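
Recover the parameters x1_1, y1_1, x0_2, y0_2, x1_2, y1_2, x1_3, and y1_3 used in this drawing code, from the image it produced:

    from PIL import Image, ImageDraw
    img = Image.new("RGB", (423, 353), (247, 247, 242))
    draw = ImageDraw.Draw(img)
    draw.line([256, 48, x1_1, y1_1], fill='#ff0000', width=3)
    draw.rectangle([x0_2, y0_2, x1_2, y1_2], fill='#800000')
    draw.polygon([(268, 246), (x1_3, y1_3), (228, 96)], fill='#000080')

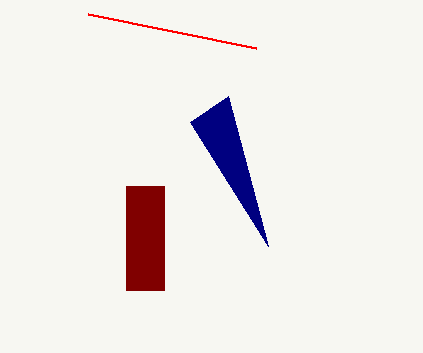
x1_1 = 88; y1_1 = 14; x0_2 = 126; y0_2 = 186; x1_2 = 164; y1_2 = 290; x1_3 = 190; y1_3 = 122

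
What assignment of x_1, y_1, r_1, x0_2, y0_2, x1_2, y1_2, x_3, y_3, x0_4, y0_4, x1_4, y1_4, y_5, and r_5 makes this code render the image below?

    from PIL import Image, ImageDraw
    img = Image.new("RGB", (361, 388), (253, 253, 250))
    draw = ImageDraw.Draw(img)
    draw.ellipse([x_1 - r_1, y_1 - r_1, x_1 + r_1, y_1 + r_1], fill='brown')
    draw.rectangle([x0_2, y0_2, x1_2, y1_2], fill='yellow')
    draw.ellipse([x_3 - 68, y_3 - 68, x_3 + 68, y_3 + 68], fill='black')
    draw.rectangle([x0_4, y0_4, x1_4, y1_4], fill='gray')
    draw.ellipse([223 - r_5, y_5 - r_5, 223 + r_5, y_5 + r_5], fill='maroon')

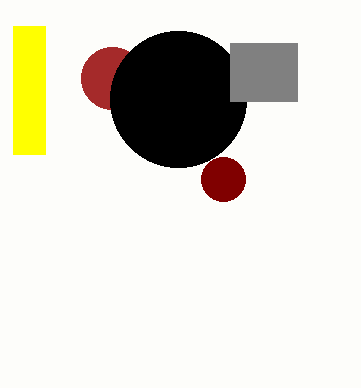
x_1 = 112
y_1 = 78
r_1 = 31
x0_2 = 13
y0_2 = 26
x1_2 = 45
y1_2 = 154
x_3 = 178
y_3 = 99
x0_4 = 230
y0_4 = 43
x1_4 = 297
y1_4 = 101
y_5 = 179
r_5 = 22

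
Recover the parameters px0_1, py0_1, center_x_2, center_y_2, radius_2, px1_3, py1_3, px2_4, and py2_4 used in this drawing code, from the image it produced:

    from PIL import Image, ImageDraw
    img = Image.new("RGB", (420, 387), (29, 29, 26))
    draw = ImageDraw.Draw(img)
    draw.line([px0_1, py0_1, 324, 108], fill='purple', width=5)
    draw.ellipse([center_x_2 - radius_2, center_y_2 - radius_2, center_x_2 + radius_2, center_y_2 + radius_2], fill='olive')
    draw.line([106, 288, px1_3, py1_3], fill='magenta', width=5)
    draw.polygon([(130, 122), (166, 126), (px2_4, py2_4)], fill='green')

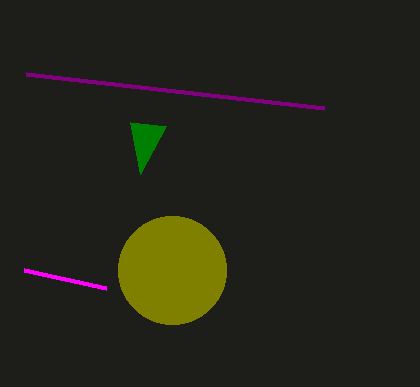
px0_1 = 26; py0_1 = 74; center_x_2 = 172; center_y_2 = 270; radius_2 = 54; px1_3 = 24; py1_3 = 270; px2_4 = 140; py2_4 = 174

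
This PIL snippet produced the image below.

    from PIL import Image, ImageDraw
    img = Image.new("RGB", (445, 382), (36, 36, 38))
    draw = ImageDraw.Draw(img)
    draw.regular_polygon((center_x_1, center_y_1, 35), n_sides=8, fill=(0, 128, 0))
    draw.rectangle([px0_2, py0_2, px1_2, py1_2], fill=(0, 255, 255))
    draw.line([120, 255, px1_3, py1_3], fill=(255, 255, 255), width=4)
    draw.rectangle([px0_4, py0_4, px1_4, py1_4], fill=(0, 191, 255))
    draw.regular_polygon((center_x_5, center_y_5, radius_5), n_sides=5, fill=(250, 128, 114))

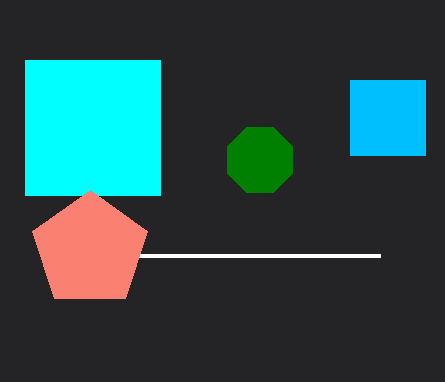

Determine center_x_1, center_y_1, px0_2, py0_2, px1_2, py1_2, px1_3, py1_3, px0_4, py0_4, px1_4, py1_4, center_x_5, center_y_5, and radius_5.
center_x_1 = 260, center_y_1 = 160, px0_2 = 25, py0_2 = 60, px1_2 = 160, py1_2 = 195, px1_3 = 380, py1_3 = 255, px0_4 = 350, py0_4 = 80, px1_4 = 425, py1_4 = 155, center_x_5 = 90, center_y_5 = 250, radius_5 = 60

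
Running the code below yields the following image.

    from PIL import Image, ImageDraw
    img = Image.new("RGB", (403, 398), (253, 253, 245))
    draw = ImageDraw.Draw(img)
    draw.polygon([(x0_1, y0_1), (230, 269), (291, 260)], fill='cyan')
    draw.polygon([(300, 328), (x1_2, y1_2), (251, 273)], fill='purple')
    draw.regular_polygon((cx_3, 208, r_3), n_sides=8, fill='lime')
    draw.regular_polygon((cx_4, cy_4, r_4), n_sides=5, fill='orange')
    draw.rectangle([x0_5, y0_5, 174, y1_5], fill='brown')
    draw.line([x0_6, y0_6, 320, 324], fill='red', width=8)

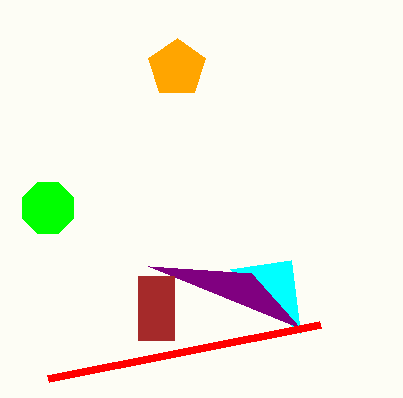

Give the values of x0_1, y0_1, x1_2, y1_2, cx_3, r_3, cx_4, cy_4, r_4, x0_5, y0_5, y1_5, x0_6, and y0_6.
x0_1 = 300, y0_1 = 333, x1_2 = 148, y1_2 = 266, cx_3 = 48, r_3 = 28, cx_4 = 177, cy_4 = 68, r_4 = 30, x0_5 = 138, y0_5 = 276, y1_5 = 340, x0_6 = 48, y0_6 = 378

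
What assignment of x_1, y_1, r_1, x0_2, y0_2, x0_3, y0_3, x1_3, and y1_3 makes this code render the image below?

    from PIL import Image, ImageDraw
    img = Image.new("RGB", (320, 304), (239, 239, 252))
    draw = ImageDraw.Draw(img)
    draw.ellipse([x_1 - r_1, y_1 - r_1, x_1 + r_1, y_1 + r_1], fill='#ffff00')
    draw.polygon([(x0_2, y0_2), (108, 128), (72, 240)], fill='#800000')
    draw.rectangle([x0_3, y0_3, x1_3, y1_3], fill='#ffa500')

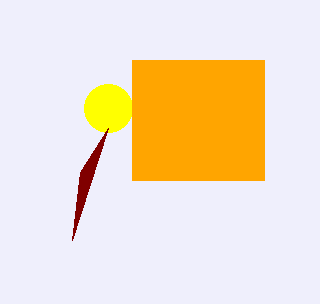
x_1 = 108; y_1 = 108; r_1 = 24; x0_2 = 80; y0_2 = 172; x0_3 = 132; y0_3 = 60; x1_3 = 264; y1_3 = 180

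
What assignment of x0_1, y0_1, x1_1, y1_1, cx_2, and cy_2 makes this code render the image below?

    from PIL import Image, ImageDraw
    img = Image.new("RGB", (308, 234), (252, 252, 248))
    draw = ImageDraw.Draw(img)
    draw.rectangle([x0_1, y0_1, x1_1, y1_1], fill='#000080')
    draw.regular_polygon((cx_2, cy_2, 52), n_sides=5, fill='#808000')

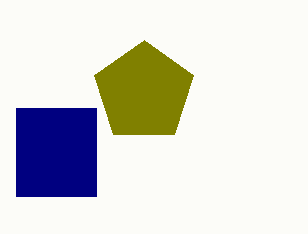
x0_1 = 16
y0_1 = 108
x1_1 = 96
y1_1 = 196
cx_2 = 144
cy_2 = 92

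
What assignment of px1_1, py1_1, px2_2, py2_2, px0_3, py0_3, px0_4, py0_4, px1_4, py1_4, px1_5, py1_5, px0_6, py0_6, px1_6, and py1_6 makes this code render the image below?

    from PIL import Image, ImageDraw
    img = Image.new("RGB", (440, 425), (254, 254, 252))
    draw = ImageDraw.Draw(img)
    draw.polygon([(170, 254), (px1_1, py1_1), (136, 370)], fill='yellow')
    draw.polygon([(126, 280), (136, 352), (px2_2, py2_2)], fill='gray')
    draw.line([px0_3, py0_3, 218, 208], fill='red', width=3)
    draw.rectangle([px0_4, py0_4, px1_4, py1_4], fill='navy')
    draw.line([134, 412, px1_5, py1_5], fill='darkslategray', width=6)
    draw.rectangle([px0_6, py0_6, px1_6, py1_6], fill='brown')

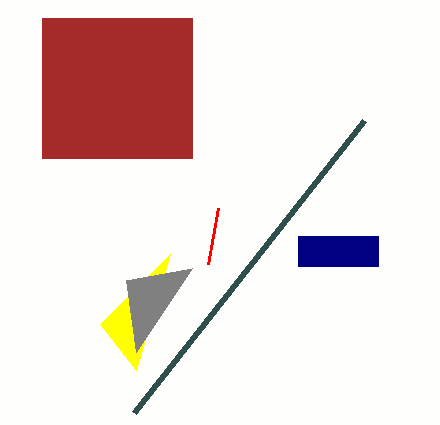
px1_1 = 100; py1_1 = 324; px2_2 = 192; py2_2 = 268; px0_3 = 208; py0_3 = 264; px0_4 = 298; py0_4 = 236; px1_4 = 378; py1_4 = 266; px1_5 = 364; py1_5 = 120; px0_6 = 42; py0_6 = 18; px1_6 = 192; py1_6 = 158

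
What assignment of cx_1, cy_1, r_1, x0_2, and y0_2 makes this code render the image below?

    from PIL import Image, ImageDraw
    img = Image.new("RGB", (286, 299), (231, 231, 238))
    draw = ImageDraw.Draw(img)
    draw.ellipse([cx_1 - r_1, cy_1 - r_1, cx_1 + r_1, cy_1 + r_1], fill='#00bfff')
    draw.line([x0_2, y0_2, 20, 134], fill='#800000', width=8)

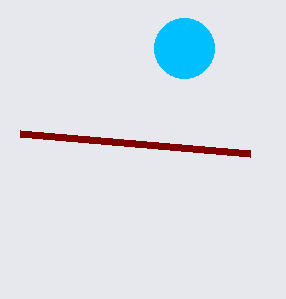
cx_1 = 184
cy_1 = 48
r_1 = 30
x0_2 = 250
y0_2 = 154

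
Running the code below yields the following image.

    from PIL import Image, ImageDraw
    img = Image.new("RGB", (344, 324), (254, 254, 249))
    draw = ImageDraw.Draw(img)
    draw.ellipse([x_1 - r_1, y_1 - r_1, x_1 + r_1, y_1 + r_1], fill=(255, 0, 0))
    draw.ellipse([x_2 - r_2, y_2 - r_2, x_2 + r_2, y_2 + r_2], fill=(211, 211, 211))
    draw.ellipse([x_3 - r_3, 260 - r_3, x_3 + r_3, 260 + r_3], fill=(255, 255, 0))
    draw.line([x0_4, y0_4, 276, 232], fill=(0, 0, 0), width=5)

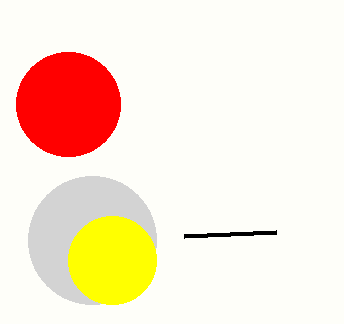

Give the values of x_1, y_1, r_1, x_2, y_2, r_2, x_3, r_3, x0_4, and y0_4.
x_1 = 68, y_1 = 104, r_1 = 52, x_2 = 92, y_2 = 240, r_2 = 64, x_3 = 112, r_3 = 44, x0_4 = 184, y0_4 = 236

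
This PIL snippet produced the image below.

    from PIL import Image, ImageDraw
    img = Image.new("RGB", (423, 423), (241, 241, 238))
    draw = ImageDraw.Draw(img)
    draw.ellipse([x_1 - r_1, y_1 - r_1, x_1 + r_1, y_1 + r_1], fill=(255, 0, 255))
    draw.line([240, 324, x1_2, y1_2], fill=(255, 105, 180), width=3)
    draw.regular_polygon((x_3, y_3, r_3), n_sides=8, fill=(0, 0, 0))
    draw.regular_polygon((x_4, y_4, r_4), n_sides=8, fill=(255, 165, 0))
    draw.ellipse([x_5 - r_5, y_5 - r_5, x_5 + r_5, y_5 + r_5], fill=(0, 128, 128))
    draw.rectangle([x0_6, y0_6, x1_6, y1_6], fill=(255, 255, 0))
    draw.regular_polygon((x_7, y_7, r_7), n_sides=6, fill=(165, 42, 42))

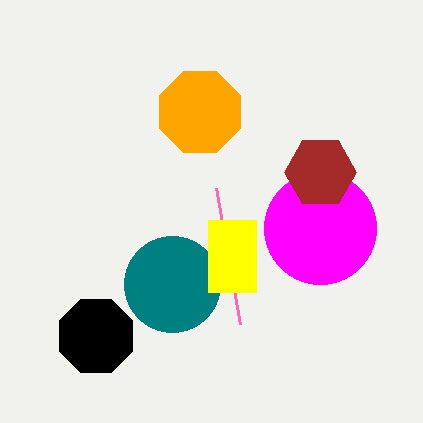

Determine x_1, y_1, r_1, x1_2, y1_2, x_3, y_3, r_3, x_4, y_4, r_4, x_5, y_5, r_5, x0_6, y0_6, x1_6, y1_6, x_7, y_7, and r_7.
x_1 = 320
y_1 = 228
r_1 = 56
x1_2 = 216
y1_2 = 188
x_3 = 96
y_3 = 336
r_3 = 40
x_4 = 200
y_4 = 112
r_4 = 44
x_5 = 172
y_5 = 284
r_5 = 48
x0_6 = 208
y0_6 = 220
x1_6 = 256
y1_6 = 292
x_7 = 320
y_7 = 172
r_7 = 36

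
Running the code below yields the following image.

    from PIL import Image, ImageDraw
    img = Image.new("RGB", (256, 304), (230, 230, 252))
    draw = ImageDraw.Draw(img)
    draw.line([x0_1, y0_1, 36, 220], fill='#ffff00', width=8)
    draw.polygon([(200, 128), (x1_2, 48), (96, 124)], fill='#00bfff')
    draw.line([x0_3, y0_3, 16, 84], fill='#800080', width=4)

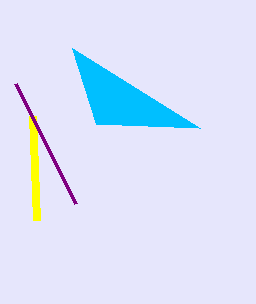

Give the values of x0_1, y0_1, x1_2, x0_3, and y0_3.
x0_1 = 32
y0_1 = 116
x1_2 = 72
x0_3 = 76
y0_3 = 204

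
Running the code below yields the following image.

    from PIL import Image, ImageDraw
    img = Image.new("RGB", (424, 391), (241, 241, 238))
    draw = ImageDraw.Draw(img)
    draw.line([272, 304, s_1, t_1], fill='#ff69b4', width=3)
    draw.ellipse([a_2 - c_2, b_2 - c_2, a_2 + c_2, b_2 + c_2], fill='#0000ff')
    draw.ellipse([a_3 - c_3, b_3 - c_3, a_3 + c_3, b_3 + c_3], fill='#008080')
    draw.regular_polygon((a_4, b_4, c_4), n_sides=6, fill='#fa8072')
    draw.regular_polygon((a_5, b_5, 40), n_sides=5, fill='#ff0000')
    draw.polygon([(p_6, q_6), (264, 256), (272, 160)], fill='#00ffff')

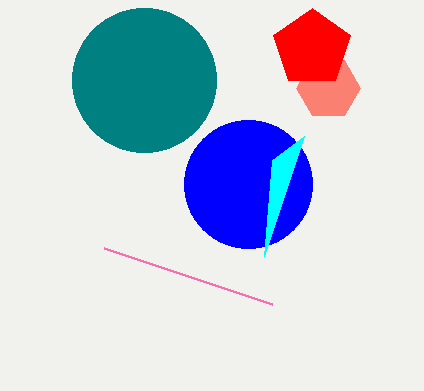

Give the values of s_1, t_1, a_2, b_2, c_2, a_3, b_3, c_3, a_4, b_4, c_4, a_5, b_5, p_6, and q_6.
s_1 = 104
t_1 = 248
a_2 = 248
b_2 = 184
c_2 = 64
a_3 = 144
b_3 = 80
c_3 = 72
a_4 = 328
b_4 = 88
c_4 = 32
a_5 = 312
b_5 = 48
p_6 = 304
q_6 = 136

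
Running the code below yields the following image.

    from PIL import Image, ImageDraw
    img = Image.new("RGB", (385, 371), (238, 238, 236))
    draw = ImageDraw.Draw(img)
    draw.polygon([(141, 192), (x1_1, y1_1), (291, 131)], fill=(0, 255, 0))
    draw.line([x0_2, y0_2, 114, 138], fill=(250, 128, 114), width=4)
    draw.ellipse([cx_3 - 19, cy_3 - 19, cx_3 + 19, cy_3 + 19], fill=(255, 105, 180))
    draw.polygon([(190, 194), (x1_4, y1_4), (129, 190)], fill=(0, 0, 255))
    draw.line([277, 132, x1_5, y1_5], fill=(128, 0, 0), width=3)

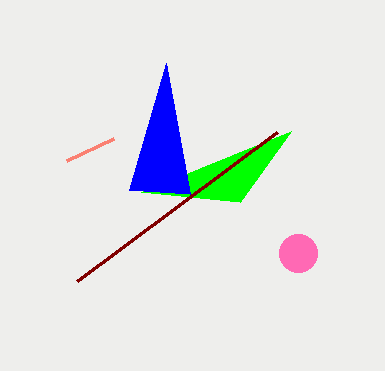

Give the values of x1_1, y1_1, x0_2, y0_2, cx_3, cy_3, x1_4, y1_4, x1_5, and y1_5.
x1_1 = 240; y1_1 = 202; x0_2 = 67; y0_2 = 160; cx_3 = 298; cy_3 = 253; x1_4 = 166; y1_4 = 63; x1_5 = 77; y1_5 = 281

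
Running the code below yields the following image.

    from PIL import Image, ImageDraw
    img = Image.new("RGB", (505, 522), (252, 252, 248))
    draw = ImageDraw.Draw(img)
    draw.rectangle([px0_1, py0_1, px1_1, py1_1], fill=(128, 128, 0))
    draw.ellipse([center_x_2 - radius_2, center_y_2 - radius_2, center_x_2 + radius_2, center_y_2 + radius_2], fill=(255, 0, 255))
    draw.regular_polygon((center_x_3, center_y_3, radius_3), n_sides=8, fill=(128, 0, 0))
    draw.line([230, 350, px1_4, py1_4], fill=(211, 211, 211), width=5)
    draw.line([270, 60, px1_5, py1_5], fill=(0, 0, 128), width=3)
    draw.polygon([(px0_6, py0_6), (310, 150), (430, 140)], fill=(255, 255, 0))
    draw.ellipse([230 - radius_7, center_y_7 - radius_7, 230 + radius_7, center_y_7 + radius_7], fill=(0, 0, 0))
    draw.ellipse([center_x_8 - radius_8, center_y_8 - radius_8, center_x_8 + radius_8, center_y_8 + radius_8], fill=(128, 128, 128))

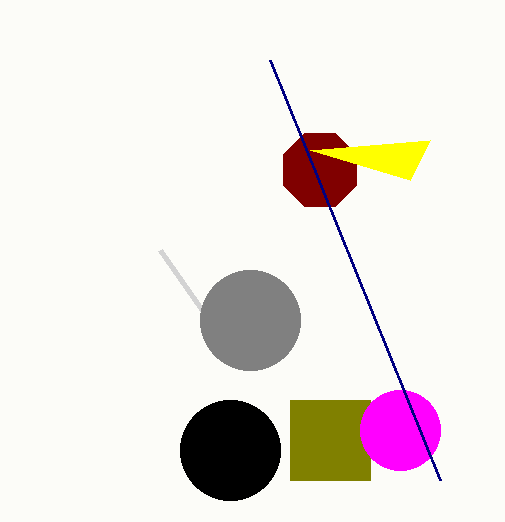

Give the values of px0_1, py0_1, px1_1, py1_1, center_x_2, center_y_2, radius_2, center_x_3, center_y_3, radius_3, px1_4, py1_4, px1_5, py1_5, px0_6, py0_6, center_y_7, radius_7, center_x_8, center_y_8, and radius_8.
px0_1 = 290
py0_1 = 400
px1_1 = 370
py1_1 = 480
center_x_2 = 400
center_y_2 = 430
radius_2 = 40
center_x_3 = 320
center_y_3 = 170
radius_3 = 40
px1_4 = 160
py1_4 = 250
px1_5 = 440
py1_5 = 480
px0_6 = 410
py0_6 = 180
center_y_7 = 450
radius_7 = 50
center_x_8 = 250
center_y_8 = 320
radius_8 = 50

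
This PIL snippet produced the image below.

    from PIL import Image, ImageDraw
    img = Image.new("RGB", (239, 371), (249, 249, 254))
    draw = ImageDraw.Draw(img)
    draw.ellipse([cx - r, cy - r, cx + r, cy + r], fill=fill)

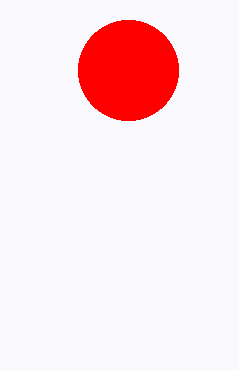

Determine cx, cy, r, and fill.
cx = 128, cy = 70, r = 50, fill = 'red'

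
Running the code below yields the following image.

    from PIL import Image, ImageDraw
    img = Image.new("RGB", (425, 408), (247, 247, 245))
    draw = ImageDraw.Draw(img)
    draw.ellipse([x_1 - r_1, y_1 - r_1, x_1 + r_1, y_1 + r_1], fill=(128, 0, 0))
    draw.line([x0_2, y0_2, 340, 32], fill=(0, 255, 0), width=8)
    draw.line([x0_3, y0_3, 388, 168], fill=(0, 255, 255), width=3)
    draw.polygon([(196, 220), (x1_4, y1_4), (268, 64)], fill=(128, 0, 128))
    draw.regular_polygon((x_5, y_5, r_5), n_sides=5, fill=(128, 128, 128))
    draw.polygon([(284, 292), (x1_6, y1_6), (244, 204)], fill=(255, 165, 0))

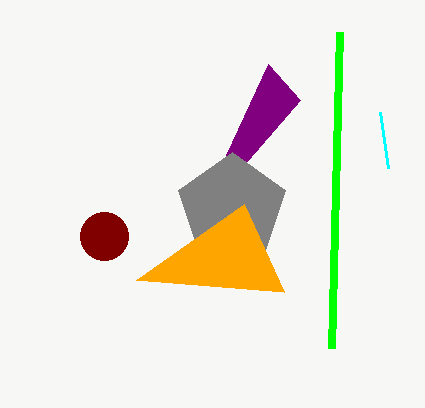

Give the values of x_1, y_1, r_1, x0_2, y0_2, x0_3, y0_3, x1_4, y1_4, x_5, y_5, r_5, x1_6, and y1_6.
x_1 = 104; y_1 = 236; r_1 = 24; x0_2 = 332; y0_2 = 348; x0_3 = 380; y0_3 = 112; x1_4 = 300; y1_4 = 100; x_5 = 232; y_5 = 208; r_5 = 56; x1_6 = 136; y1_6 = 280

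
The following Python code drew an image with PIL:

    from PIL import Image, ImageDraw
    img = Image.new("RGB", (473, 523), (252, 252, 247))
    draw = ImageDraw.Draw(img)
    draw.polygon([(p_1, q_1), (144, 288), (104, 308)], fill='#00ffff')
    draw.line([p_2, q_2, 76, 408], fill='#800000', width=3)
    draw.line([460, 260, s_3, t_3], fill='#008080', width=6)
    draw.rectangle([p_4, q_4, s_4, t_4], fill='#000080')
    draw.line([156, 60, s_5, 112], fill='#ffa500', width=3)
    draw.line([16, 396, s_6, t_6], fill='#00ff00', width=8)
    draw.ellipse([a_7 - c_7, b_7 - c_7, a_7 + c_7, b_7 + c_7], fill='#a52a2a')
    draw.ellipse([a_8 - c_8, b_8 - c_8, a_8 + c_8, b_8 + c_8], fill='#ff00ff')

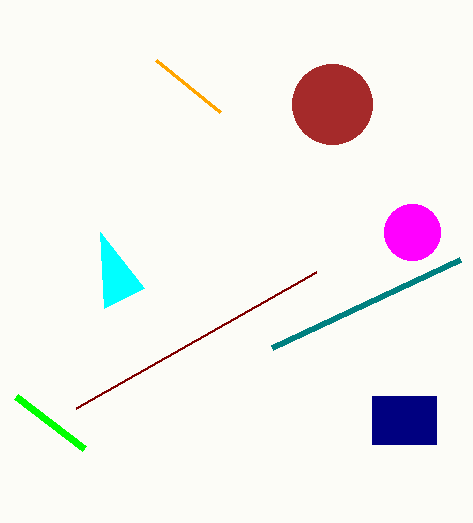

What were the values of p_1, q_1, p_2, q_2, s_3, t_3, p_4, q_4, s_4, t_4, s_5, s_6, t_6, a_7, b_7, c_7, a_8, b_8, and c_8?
p_1 = 100
q_1 = 232
p_2 = 316
q_2 = 272
s_3 = 272
t_3 = 348
p_4 = 372
q_4 = 396
s_4 = 436
t_4 = 444
s_5 = 220
s_6 = 84
t_6 = 448
a_7 = 332
b_7 = 104
c_7 = 40
a_8 = 412
b_8 = 232
c_8 = 28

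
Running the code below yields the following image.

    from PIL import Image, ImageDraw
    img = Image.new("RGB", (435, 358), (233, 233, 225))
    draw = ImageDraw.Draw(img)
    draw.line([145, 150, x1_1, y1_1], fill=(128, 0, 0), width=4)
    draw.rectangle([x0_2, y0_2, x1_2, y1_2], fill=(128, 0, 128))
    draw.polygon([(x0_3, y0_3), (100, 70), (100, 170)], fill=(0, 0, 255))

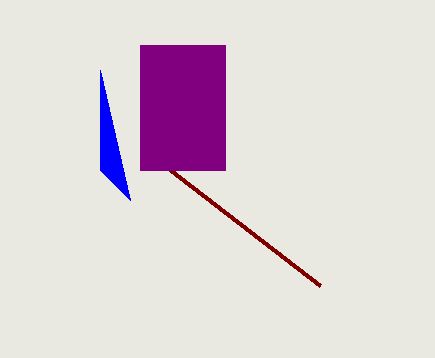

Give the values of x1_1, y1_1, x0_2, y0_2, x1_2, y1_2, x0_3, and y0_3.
x1_1 = 320, y1_1 = 285, x0_2 = 140, y0_2 = 45, x1_2 = 225, y1_2 = 170, x0_3 = 130, y0_3 = 200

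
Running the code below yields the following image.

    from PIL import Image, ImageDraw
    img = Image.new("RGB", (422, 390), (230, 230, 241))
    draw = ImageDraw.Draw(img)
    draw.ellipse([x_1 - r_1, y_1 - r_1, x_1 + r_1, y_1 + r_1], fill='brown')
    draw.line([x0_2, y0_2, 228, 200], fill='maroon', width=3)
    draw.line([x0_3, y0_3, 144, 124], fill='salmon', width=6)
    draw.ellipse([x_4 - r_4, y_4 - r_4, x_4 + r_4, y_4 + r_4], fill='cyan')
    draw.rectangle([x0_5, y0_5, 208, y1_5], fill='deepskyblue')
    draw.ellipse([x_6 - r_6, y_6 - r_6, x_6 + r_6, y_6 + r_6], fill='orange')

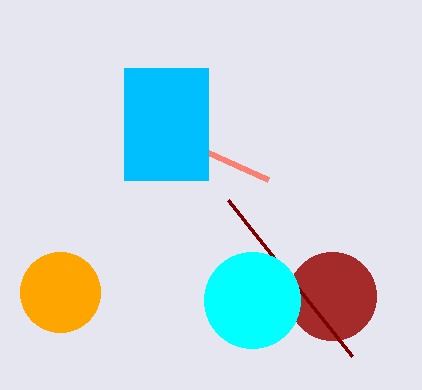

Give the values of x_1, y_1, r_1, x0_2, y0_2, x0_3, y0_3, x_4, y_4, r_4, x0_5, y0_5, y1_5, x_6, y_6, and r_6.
x_1 = 332
y_1 = 296
r_1 = 44
x0_2 = 352
y0_2 = 356
x0_3 = 268
y0_3 = 180
x_4 = 252
y_4 = 300
r_4 = 48
x0_5 = 124
y0_5 = 68
y1_5 = 180
x_6 = 60
y_6 = 292
r_6 = 40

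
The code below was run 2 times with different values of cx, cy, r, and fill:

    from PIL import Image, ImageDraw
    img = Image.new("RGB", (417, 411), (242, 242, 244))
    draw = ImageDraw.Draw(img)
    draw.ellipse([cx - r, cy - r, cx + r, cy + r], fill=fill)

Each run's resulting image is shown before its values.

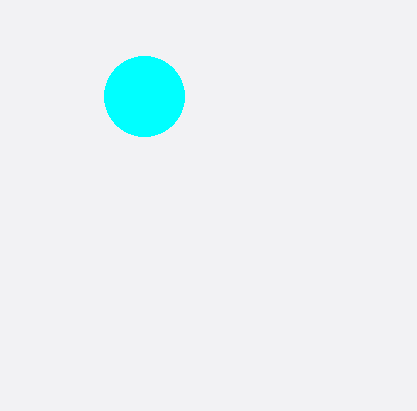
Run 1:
cx = 144; cy = 96; r = 40; fill = 'cyan'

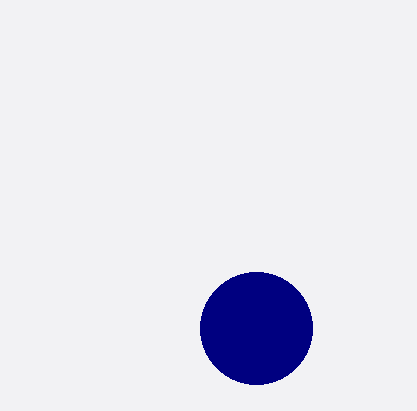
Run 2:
cx = 256
cy = 328
r = 56
fill = 'navy'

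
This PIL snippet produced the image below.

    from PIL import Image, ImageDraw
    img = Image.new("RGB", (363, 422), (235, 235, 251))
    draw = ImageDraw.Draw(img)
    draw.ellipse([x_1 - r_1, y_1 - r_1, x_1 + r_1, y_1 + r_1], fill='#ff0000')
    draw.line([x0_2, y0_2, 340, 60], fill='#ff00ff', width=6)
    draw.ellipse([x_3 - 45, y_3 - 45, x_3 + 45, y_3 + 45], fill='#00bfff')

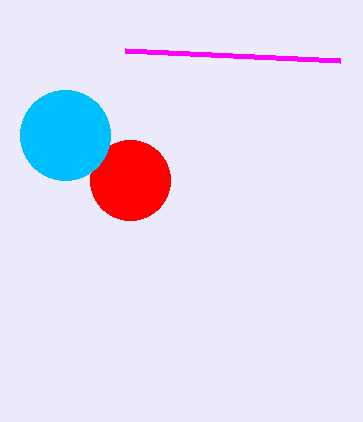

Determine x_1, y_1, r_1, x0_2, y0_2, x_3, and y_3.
x_1 = 130
y_1 = 180
r_1 = 40
x0_2 = 125
y0_2 = 50
x_3 = 65
y_3 = 135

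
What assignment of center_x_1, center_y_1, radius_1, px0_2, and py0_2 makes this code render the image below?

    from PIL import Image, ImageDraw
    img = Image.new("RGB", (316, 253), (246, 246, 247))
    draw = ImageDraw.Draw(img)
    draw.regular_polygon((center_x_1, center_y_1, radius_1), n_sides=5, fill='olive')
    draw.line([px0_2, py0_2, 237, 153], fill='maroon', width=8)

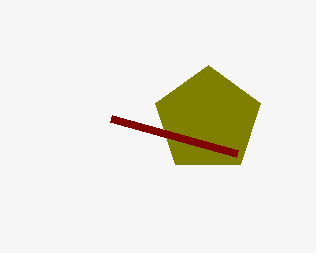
center_x_1 = 208
center_y_1 = 120
radius_1 = 55
px0_2 = 111
py0_2 = 118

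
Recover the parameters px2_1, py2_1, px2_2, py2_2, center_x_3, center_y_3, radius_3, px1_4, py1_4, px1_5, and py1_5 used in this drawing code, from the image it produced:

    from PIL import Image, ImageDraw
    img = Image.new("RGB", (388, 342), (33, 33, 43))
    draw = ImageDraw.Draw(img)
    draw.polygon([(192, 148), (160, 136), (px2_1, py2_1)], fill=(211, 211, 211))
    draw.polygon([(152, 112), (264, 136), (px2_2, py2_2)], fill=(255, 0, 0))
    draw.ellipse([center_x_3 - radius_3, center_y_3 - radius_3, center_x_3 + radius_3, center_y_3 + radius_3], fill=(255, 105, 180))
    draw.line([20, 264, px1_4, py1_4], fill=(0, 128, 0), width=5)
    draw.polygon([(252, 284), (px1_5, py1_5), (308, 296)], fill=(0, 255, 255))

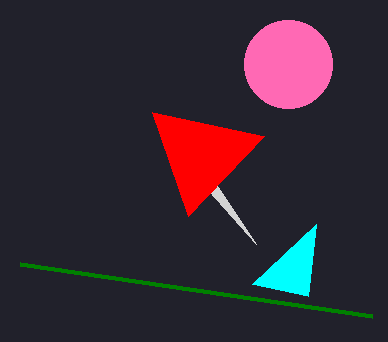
px2_1 = 256, py2_1 = 244, px2_2 = 188, py2_2 = 216, center_x_3 = 288, center_y_3 = 64, radius_3 = 44, px1_4 = 372, py1_4 = 316, px1_5 = 316, py1_5 = 224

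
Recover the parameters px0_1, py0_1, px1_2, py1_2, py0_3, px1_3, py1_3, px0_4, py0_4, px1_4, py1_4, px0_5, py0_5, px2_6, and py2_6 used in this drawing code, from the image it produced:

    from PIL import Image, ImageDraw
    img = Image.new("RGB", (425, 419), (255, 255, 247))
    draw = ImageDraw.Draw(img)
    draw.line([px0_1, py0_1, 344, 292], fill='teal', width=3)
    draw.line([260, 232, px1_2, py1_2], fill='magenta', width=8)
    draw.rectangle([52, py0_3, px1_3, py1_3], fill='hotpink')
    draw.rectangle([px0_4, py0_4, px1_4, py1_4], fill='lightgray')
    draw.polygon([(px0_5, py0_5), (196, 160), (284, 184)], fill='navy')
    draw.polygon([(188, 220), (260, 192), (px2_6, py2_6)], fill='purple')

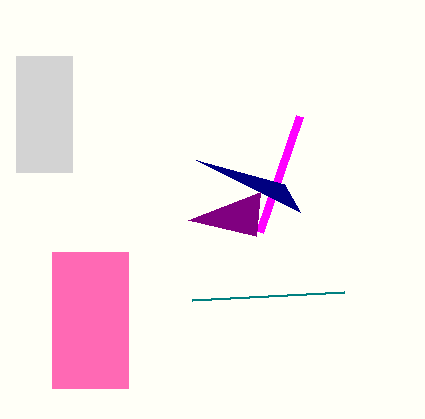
px0_1 = 192, py0_1 = 300, px1_2 = 300, py1_2 = 116, py0_3 = 252, px1_3 = 128, py1_3 = 388, px0_4 = 16, py0_4 = 56, px1_4 = 72, py1_4 = 172, px0_5 = 300, py0_5 = 212, px2_6 = 256, py2_6 = 236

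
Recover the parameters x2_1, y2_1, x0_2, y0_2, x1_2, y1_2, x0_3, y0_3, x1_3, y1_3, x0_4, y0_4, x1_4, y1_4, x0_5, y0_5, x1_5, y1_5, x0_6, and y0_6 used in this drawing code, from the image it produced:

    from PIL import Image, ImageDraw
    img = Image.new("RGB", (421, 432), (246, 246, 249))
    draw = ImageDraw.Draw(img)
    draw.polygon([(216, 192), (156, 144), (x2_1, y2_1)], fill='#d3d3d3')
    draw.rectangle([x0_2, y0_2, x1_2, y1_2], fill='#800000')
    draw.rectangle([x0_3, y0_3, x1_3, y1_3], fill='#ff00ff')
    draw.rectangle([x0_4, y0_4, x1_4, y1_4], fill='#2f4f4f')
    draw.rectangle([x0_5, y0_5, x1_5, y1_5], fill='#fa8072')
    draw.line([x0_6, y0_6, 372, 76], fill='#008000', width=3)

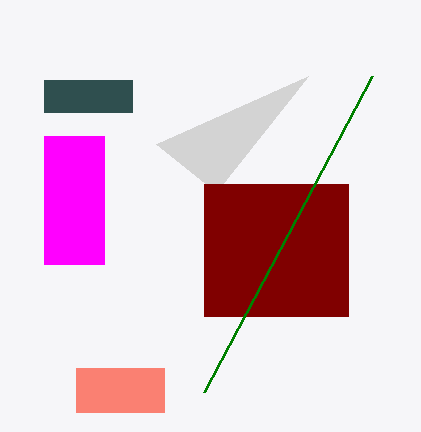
x2_1 = 308; y2_1 = 76; x0_2 = 204; y0_2 = 184; x1_2 = 348; y1_2 = 316; x0_3 = 44; y0_3 = 136; x1_3 = 104; y1_3 = 264; x0_4 = 44; y0_4 = 80; x1_4 = 132; y1_4 = 112; x0_5 = 76; y0_5 = 368; x1_5 = 164; y1_5 = 412; x0_6 = 204; y0_6 = 392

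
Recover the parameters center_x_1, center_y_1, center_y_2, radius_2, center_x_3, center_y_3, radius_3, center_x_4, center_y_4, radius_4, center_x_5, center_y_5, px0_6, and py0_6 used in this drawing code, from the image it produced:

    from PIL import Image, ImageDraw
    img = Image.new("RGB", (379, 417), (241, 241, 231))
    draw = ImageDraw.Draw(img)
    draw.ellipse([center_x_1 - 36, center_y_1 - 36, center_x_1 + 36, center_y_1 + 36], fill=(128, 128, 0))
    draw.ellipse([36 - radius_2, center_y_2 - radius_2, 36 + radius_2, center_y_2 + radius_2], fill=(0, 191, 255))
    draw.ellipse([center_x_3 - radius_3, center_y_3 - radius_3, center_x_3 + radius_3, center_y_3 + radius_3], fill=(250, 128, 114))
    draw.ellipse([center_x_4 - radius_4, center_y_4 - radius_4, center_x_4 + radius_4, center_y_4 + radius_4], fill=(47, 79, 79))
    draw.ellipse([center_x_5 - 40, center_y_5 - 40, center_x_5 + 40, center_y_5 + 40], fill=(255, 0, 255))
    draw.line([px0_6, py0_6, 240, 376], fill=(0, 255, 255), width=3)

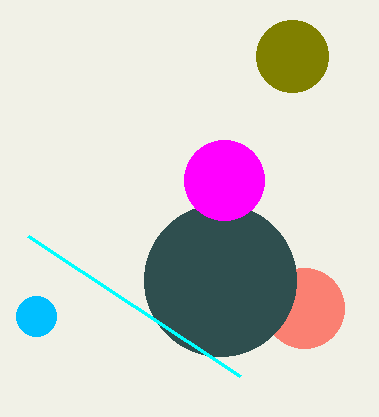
center_x_1 = 292; center_y_1 = 56; center_y_2 = 316; radius_2 = 20; center_x_3 = 304; center_y_3 = 308; radius_3 = 40; center_x_4 = 220; center_y_4 = 280; radius_4 = 76; center_x_5 = 224; center_y_5 = 180; px0_6 = 28; py0_6 = 236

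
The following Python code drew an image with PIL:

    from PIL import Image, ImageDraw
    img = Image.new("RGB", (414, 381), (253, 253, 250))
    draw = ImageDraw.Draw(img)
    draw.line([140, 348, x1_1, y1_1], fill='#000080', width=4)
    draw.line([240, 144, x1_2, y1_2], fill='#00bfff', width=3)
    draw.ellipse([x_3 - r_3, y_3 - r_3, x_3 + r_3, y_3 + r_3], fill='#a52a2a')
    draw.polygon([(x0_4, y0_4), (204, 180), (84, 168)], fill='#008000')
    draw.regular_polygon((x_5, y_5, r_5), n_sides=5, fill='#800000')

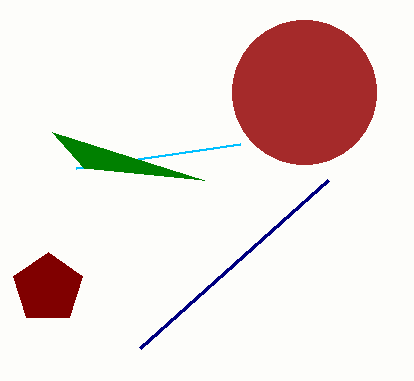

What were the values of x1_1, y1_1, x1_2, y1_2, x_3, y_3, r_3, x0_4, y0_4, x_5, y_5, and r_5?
x1_1 = 328, y1_1 = 180, x1_2 = 76, y1_2 = 168, x_3 = 304, y_3 = 92, r_3 = 72, x0_4 = 52, y0_4 = 132, x_5 = 48, y_5 = 288, r_5 = 36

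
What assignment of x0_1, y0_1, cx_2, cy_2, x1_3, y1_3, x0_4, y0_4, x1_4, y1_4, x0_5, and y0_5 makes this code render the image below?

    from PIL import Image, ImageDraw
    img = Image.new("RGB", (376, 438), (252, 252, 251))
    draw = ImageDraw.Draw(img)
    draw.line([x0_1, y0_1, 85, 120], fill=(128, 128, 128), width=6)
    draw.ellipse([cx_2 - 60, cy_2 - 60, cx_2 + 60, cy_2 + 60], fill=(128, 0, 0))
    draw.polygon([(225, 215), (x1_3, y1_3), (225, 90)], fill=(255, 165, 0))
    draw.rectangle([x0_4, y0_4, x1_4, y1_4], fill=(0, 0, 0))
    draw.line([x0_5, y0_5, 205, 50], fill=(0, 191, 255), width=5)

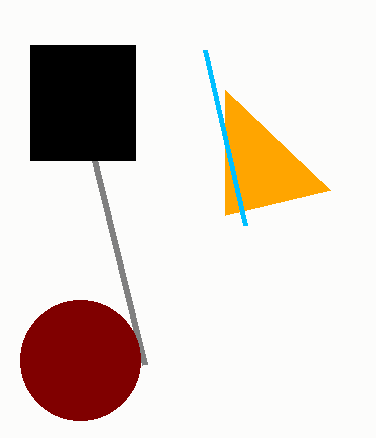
x0_1 = 145
y0_1 = 365
cx_2 = 80
cy_2 = 360
x1_3 = 330
y1_3 = 190
x0_4 = 30
y0_4 = 45
x1_4 = 135
y1_4 = 160
x0_5 = 245
y0_5 = 225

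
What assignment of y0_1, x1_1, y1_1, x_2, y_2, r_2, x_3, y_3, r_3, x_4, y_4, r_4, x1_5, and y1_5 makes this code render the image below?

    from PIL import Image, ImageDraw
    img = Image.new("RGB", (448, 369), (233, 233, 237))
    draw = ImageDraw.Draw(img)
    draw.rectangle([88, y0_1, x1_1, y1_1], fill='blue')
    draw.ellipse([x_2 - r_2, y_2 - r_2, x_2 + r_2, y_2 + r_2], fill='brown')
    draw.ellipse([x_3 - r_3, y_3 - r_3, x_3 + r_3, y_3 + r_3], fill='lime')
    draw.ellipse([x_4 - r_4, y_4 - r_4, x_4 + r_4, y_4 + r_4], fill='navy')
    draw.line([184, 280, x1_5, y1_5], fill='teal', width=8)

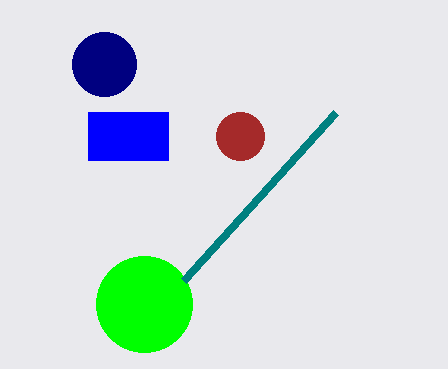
y0_1 = 112; x1_1 = 168; y1_1 = 160; x_2 = 240; y_2 = 136; r_2 = 24; x_3 = 144; y_3 = 304; r_3 = 48; x_4 = 104; y_4 = 64; r_4 = 32; x1_5 = 336; y1_5 = 112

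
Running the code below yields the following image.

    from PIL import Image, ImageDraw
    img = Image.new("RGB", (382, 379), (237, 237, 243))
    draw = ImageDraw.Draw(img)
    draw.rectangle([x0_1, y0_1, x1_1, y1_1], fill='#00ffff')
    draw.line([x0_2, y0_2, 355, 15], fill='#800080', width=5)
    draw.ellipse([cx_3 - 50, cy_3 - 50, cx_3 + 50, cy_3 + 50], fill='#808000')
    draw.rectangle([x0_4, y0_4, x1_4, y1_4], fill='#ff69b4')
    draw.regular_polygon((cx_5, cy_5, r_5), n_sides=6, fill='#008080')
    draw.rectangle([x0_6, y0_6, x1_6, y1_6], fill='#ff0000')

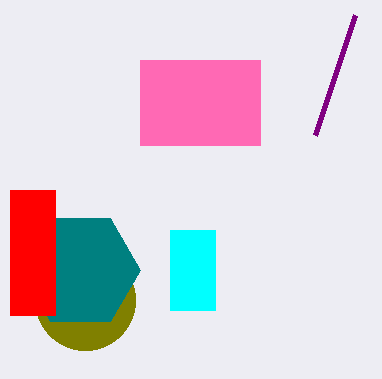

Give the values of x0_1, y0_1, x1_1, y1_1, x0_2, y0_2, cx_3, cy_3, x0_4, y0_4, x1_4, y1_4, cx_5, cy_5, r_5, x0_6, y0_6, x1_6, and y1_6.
x0_1 = 170; y0_1 = 230; x1_1 = 215; y1_1 = 310; x0_2 = 315; y0_2 = 135; cx_3 = 85; cy_3 = 300; x0_4 = 140; y0_4 = 60; x1_4 = 260; y1_4 = 145; cx_5 = 80; cy_5 = 270; r_5 = 60; x0_6 = 10; y0_6 = 190; x1_6 = 55; y1_6 = 315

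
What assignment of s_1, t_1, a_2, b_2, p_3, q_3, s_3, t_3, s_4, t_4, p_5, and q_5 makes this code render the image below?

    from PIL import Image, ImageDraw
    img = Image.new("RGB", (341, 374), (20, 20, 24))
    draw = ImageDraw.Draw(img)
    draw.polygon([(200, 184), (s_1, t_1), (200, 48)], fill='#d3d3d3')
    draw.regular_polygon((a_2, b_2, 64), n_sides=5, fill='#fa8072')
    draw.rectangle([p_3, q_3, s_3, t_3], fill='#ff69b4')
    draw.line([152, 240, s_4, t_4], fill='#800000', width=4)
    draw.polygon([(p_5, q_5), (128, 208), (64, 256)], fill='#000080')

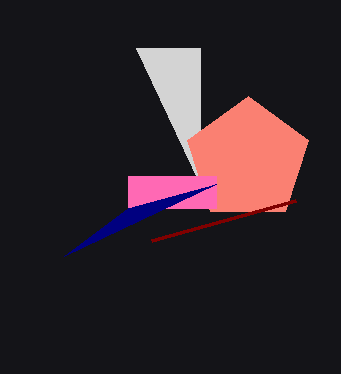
s_1 = 136, t_1 = 48, a_2 = 248, b_2 = 160, p_3 = 128, q_3 = 176, s_3 = 216, t_3 = 208, s_4 = 296, t_4 = 200, p_5 = 216, q_5 = 184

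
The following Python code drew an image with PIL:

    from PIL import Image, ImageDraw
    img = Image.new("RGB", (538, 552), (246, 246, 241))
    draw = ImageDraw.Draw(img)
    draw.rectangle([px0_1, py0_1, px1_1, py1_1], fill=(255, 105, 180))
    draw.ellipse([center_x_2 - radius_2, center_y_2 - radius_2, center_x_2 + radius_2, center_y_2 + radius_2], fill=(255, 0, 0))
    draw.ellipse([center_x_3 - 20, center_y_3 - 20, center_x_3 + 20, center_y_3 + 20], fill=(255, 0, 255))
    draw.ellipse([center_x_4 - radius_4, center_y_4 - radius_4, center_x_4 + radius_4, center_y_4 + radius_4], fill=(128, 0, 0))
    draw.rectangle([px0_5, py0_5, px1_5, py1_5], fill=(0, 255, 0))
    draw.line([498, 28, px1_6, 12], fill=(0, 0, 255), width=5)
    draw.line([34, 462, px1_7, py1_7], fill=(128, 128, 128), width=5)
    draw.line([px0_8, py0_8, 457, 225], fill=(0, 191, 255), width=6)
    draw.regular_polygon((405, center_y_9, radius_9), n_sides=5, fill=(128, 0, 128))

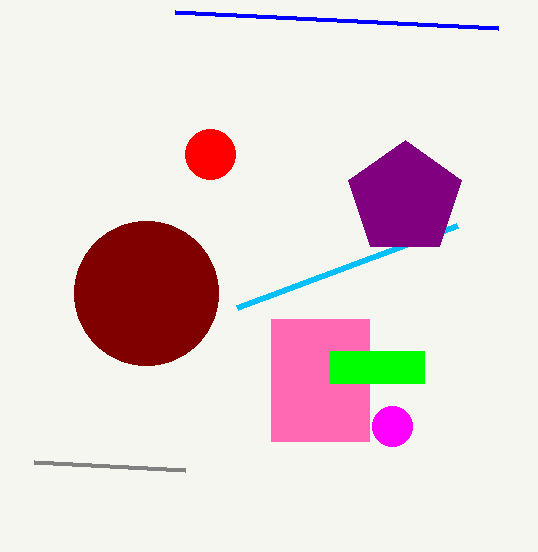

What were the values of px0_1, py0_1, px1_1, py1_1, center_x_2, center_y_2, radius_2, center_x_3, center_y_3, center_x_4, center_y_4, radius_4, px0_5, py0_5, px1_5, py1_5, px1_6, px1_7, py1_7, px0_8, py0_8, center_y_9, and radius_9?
px0_1 = 271; py0_1 = 319; px1_1 = 369; py1_1 = 441; center_x_2 = 210; center_y_2 = 154; radius_2 = 25; center_x_3 = 392; center_y_3 = 426; center_x_4 = 146; center_y_4 = 293; radius_4 = 72; px0_5 = 329; py0_5 = 351; px1_5 = 424; py1_5 = 383; px1_6 = 175; px1_7 = 185; py1_7 = 470; px0_8 = 237; py0_8 = 307; center_y_9 = 199; radius_9 = 59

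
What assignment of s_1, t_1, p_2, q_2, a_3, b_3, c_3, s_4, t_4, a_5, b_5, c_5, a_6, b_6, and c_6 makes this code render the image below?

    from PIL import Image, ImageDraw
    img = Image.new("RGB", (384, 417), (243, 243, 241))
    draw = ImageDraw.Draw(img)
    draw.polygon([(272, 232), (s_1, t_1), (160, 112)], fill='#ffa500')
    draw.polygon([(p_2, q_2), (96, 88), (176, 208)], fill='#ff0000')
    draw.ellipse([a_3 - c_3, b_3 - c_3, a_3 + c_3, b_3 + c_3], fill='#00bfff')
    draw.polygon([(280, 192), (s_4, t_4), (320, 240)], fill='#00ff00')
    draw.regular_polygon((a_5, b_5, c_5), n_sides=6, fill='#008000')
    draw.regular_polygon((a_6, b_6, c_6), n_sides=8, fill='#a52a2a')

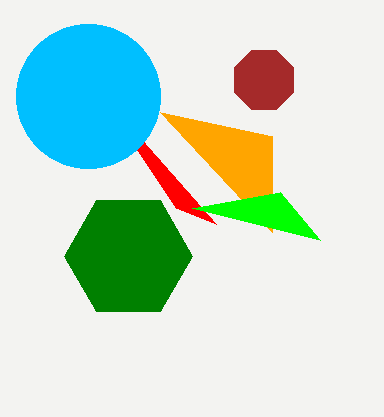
s_1 = 272
t_1 = 136
p_2 = 216
q_2 = 224
a_3 = 88
b_3 = 96
c_3 = 72
s_4 = 192
t_4 = 208
a_5 = 128
b_5 = 256
c_5 = 64
a_6 = 264
b_6 = 80
c_6 = 32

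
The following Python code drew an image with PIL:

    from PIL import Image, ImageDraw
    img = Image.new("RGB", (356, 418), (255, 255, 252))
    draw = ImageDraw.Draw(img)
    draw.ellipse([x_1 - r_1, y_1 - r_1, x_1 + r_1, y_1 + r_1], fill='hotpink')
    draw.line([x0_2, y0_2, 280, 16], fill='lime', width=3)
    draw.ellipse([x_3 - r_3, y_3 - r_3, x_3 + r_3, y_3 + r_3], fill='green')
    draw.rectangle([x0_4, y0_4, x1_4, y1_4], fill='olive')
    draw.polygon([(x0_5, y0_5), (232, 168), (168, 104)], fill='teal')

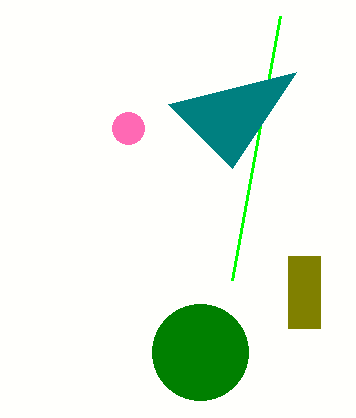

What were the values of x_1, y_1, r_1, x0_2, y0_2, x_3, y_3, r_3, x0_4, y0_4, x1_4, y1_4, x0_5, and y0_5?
x_1 = 128
y_1 = 128
r_1 = 16
x0_2 = 232
y0_2 = 280
x_3 = 200
y_3 = 352
r_3 = 48
x0_4 = 288
y0_4 = 256
x1_4 = 320
y1_4 = 328
x0_5 = 296
y0_5 = 72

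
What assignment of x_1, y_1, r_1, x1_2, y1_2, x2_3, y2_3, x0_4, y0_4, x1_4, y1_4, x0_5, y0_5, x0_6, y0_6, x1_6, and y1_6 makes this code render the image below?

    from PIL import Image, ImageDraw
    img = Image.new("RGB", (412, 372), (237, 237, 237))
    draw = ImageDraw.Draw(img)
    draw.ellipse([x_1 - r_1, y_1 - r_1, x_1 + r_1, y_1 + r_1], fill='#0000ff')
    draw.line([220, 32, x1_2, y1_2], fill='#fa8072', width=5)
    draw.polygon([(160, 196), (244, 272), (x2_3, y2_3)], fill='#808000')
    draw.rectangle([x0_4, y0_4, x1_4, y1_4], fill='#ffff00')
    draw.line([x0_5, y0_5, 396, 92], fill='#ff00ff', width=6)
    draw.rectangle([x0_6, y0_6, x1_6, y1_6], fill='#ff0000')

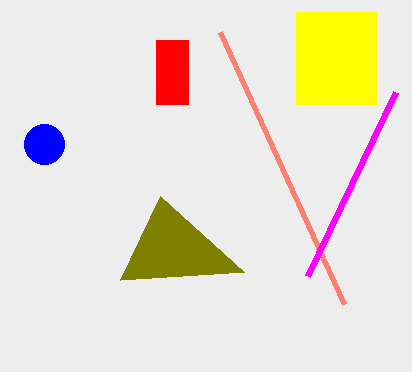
x_1 = 44; y_1 = 144; r_1 = 20; x1_2 = 344; y1_2 = 304; x2_3 = 120; y2_3 = 280; x0_4 = 296; y0_4 = 12; x1_4 = 376; y1_4 = 104; x0_5 = 308; y0_5 = 276; x0_6 = 156; y0_6 = 40; x1_6 = 188; y1_6 = 104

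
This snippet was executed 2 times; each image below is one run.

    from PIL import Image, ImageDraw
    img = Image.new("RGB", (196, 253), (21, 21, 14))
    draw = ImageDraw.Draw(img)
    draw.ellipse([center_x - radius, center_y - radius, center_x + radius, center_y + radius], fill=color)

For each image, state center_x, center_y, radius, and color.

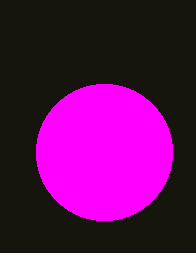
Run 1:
center_x = 104, center_y = 152, radius = 68, color = 'magenta'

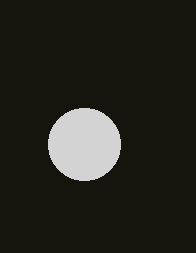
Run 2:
center_x = 84
center_y = 144
radius = 36
color = 'lightgray'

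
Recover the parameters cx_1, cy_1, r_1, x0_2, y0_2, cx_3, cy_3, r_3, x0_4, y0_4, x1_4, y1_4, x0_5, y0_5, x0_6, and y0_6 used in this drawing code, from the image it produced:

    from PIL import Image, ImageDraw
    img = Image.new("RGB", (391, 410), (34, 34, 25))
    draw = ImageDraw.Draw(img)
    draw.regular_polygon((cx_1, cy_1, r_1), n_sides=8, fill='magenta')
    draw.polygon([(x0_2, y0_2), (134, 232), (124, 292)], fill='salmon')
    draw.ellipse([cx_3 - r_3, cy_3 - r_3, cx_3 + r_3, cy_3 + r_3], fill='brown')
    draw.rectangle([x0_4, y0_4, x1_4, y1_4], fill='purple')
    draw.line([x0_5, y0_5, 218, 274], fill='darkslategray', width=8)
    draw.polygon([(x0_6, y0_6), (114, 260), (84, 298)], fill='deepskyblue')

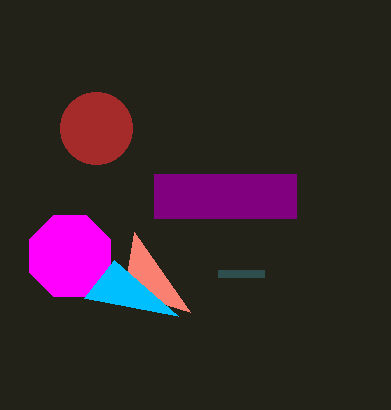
cx_1 = 70; cy_1 = 256; r_1 = 44; x0_2 = 190; y0_2 = 312; cx_3 = 96; cy_3 = 128; r_3 = 36; x0_4 = 154; y0_4 = 174; x1_4 = 296; y1_4 = 218; x0_5 = 264; y0_5 = 274; x0_6 = 178; y0_6 = 316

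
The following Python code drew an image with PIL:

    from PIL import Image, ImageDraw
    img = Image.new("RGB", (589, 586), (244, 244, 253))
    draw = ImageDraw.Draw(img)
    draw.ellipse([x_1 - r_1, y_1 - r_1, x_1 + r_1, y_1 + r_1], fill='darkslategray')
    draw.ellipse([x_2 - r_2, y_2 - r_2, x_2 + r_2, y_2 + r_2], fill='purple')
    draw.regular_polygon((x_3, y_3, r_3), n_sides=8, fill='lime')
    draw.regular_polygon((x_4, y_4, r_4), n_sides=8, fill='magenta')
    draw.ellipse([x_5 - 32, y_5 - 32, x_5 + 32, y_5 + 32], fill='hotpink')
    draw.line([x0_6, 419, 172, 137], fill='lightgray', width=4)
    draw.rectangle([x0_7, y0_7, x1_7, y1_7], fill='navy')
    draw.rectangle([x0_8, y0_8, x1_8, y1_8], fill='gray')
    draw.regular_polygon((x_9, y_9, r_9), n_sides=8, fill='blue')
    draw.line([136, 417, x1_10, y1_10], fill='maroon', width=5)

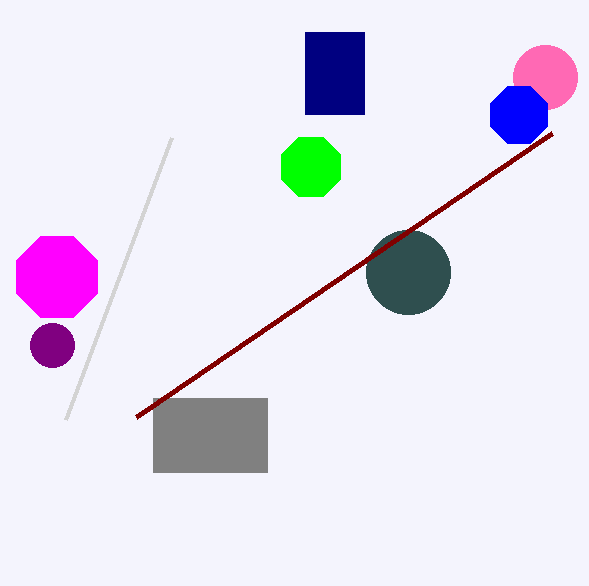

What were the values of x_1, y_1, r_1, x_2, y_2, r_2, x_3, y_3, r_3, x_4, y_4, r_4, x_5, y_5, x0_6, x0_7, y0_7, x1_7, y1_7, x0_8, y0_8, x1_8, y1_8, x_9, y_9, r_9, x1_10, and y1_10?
x_1 = 408, y_1 = 272, r_1 = 42, x_2 = 52, y_2 = 345, r_2 = 22, x_3 = 311, y_3 = 167, r_3 = 32, x_4 = 57, y_4 = 277, r_4 = 44, x_5 = 545, y_5 = 77, x0_6 = 66, x0_7 = 305, y0_7 = 32, x1_7 = 364, y1_7 = 114, x0_8 = 153, y0_8 = 398, x1_8 = 267, y1_8 = 472, x_9 = 519, y_9 = 115, r_9 = 31, x1_10 = 552, y1_10 = 133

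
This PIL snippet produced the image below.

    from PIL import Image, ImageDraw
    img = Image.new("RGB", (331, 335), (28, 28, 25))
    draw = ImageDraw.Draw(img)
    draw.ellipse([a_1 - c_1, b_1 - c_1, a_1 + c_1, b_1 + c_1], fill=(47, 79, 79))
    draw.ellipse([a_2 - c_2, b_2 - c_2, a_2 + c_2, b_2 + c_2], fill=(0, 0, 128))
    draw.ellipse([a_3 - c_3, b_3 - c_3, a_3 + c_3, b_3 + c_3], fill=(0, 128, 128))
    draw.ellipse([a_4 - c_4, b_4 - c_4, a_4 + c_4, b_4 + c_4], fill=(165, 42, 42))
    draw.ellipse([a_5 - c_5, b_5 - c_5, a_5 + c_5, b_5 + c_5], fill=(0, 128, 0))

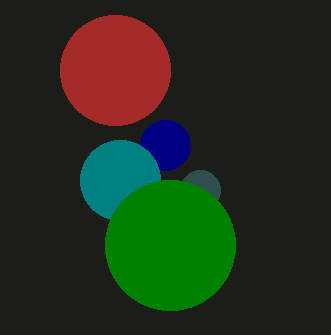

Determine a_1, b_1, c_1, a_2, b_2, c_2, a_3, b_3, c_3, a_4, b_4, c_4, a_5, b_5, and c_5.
a_1 = 200, b_1 = 190, c_1 = 20, a_2 = 165, b_2 = 145, c_2 = 25, a_3 = 120, b_3 = 180, c_3 = 40, a_4 = 115, b_4 = 70, c_4 = 55, a_5 = 170, b_5 = 245, c_5 = 65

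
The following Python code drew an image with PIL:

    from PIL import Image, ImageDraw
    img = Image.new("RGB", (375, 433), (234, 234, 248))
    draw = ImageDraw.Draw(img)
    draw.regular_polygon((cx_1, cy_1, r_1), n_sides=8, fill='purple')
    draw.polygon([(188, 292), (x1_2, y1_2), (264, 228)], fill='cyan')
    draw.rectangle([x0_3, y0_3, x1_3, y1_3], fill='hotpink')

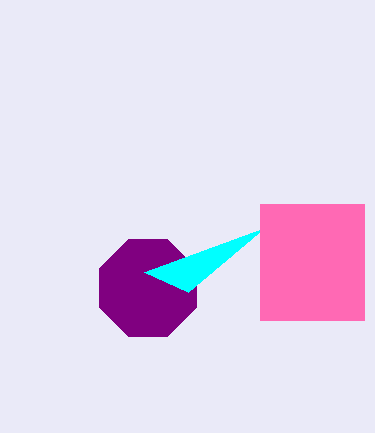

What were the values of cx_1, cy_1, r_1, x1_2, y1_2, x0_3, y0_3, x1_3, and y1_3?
cx_1 = 148; cy_1 = 288; r_1 = 52; x1_2 = 144; y1_2 = 272; x0_3 = 260; y0_3 = 204; x1_3 = 364; y1_3 = 320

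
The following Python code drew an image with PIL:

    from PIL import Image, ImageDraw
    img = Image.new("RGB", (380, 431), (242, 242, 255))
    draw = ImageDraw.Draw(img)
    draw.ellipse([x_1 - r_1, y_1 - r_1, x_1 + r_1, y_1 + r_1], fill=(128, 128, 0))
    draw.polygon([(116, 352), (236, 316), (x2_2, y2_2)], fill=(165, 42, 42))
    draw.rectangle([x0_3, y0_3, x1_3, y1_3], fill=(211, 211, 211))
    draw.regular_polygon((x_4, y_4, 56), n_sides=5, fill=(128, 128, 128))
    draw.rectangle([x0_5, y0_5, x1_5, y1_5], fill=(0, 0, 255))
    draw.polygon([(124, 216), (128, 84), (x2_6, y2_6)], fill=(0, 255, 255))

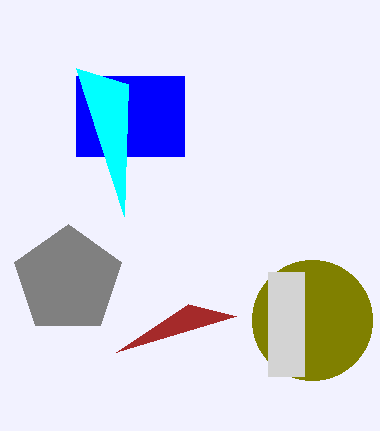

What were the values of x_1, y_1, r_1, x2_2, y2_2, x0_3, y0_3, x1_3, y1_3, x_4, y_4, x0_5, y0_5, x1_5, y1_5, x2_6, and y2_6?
x_1 = 312, y_1 = 320, r_1 = 60, x2_2 = 188, y2_2 = 304, x0_3 = 268, y0_3 = 272, x1_3 = 304, y1_3 = 376, x_4 = 68, y_4 = 280, x0_5 = 76, y0_5 = 76, x1_5 = 184, y1_5 = 156, x2_6 = 76, y2_6 = 68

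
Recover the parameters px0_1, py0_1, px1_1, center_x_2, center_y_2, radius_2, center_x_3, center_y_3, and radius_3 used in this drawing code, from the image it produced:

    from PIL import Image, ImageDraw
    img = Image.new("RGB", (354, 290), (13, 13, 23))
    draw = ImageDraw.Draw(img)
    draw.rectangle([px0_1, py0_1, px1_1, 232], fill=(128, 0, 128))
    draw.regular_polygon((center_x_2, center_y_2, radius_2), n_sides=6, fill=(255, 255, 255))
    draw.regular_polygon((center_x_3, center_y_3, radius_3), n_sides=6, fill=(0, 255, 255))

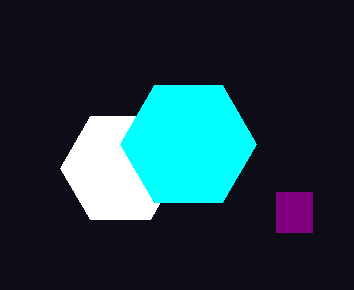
px0_1 = 276, py0_1 = 192, px1_1 = 312, center_x_2 = 120, center_y_2 = 168, radius_2 = 60, center_x_3 = 188, center_y_3 = 144, radius_3 = 68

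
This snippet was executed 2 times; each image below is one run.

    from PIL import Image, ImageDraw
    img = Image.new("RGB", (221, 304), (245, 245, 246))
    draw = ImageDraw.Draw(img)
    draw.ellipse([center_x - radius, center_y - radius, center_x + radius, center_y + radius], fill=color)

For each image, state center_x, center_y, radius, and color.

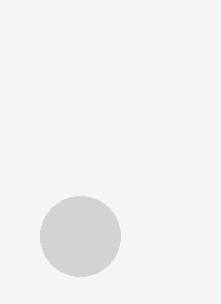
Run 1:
center_x = 80; center_y = 236; radius = 40; color = 'lightgray'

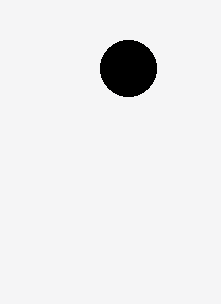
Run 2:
center_x = 128; center_y = 68; radius = 28; color = 'black'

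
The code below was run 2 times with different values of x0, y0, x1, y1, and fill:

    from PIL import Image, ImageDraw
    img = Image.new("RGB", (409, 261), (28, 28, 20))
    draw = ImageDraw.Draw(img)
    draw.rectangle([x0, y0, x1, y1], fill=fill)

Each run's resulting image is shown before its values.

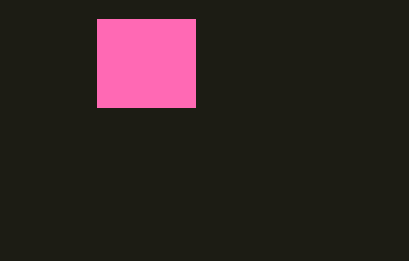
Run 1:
x0 = 97; y0 = 19; x1 = 195; y1 = 107; fill = 'hotpink'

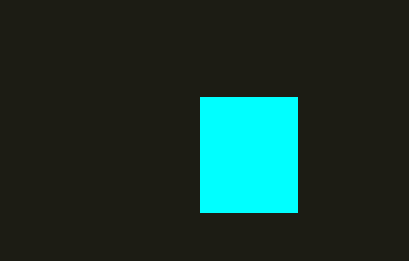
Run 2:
x0 = 200
y0 = 97
x1 = 297
y1 = 212
fill = 'cyan'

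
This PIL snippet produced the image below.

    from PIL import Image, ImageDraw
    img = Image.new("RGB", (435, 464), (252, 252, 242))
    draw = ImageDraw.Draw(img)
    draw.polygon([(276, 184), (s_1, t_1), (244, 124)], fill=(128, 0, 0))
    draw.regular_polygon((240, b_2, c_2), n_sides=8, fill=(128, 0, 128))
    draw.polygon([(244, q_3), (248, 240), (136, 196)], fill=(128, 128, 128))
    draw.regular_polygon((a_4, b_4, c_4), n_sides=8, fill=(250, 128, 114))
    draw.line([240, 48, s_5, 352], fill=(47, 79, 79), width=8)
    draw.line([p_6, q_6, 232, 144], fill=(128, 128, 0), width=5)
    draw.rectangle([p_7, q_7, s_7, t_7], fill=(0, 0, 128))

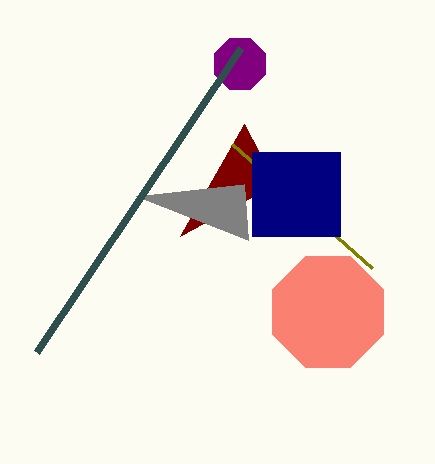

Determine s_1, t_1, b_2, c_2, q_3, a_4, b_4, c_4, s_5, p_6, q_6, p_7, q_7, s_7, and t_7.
s_1 = 180, t_1 = 236, b_2 = 64, c_2 = 28, q_3 = 184, a_4 = 328, b_4 = 312, c_4 = 60, s_5 = 36, p_6 = 372, q_6 = 268, p_7 = 252, q_7 = 152, s_7 = 340, t_7 = 236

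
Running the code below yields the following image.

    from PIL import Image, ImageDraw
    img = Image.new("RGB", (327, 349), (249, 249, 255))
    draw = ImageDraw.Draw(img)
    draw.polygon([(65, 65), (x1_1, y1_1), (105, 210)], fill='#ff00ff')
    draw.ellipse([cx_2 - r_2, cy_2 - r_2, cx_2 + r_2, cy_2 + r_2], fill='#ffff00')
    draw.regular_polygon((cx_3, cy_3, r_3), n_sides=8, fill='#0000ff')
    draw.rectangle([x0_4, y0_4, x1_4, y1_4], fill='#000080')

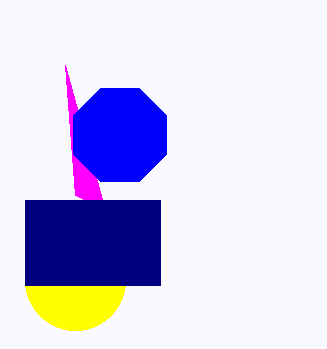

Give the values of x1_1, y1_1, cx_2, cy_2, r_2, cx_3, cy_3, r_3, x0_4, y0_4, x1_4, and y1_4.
x1_1 = 75; y1_1 = 195; cx_2 = 75; cy_2 = 280; r_2 = 50; cx_3 = 120; cy_3 = 135; r_3 = 50; x0_4 = 25; y0_4 = 200; x1_4 = 160; y1_4 = 285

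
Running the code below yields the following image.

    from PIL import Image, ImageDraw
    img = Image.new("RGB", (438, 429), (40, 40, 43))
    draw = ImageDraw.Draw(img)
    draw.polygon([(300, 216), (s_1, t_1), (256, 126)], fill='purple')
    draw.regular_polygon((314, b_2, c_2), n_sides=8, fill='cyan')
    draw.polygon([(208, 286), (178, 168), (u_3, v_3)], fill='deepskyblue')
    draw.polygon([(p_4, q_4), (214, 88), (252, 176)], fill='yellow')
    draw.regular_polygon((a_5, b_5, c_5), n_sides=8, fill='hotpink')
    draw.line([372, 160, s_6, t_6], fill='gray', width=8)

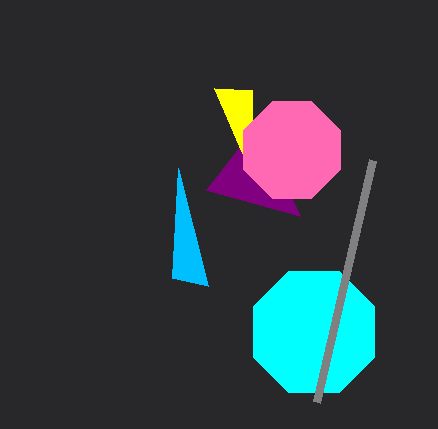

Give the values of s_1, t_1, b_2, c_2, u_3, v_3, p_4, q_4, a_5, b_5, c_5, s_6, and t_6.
s_1 = 206, t_1 = 190, b_2 = 332, c_2 = 66, u_3 = 172, v_3 = 278, p_4 = 252, q_4 = 90, a_5 = 292, b_5 = 150, c_5 = 52, s_6 = 316, t_6 = 402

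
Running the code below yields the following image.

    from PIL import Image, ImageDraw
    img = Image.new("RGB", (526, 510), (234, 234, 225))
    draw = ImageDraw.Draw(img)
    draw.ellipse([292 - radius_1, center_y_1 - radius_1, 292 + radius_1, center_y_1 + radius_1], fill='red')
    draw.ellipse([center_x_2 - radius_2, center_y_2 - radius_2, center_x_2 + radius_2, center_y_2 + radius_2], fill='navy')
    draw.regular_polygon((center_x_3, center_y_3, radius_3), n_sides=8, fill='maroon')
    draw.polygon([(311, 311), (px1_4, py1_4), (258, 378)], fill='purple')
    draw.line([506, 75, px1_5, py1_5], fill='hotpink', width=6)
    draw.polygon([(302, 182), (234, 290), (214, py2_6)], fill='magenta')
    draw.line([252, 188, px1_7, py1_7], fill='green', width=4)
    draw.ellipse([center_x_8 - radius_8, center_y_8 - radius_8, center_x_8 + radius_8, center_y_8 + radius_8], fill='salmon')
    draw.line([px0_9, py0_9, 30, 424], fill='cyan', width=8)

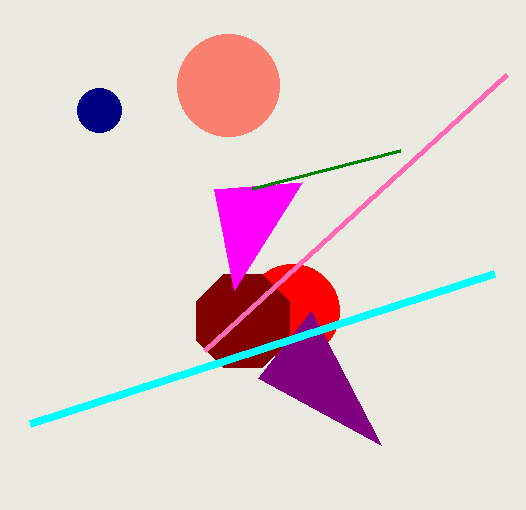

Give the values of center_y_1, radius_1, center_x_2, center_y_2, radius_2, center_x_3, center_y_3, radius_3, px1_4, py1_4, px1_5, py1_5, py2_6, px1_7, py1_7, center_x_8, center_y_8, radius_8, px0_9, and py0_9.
center_y_1 = 311
radius_1 = 47
center_x_2 = 99
center_y_2 = 110
radius_2 = 22
center_x_3 = 243
center_y_3 = 321
radius_3 = 50
px1_4 = 381
py1_4 = 445
px1_5 = 204
py1_5 = 351
py2_6 = 189
px1_7 = 400
py1_7 = 150
center_x_8 = 228
center_y_8 = 85
radius_8 = 51
px0_9 = 494
py0_9 = 274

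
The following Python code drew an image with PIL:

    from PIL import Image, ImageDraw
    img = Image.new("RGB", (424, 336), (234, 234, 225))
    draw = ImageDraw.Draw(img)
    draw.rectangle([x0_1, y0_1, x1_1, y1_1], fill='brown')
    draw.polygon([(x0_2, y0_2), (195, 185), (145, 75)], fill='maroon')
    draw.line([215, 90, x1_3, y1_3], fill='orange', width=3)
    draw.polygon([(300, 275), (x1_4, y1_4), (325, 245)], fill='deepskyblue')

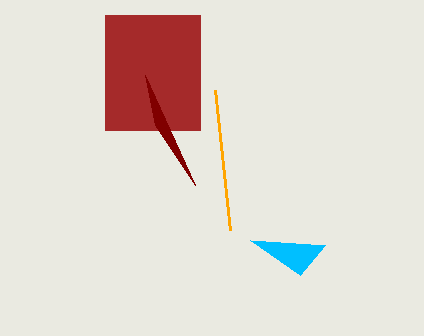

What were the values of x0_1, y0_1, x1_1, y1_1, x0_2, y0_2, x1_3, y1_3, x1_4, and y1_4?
x0_1 = 105, y0_1 = 15, x1_1 = 200, y1_1 = 130, x0_2 = 155, y0_2 = 125, x1_3 = 230, y1_3 = 230, x1_4 = 250, y1_4 = 240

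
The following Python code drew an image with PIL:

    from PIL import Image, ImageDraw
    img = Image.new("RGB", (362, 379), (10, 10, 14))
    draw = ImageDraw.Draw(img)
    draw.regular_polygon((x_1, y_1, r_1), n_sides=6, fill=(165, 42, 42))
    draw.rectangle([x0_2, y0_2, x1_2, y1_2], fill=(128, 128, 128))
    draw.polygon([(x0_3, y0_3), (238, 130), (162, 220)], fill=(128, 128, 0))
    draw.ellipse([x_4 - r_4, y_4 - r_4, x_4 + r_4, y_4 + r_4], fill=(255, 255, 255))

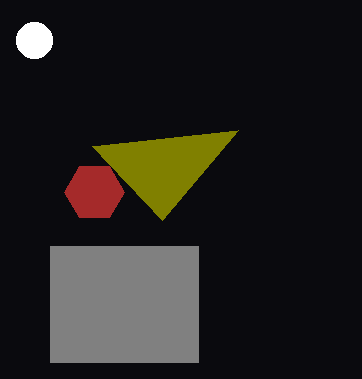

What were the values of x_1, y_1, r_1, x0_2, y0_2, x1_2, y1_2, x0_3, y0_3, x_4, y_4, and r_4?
x_1 = 94
y_1 = 192
r_1 = 30
x0_2 = 50
y0_2 = 246
x1_2 = 198
y1_2 = 362
x0_3 = 92
y0_3 = 146
x_4 = 34
y_4 = 40
r_4 = 18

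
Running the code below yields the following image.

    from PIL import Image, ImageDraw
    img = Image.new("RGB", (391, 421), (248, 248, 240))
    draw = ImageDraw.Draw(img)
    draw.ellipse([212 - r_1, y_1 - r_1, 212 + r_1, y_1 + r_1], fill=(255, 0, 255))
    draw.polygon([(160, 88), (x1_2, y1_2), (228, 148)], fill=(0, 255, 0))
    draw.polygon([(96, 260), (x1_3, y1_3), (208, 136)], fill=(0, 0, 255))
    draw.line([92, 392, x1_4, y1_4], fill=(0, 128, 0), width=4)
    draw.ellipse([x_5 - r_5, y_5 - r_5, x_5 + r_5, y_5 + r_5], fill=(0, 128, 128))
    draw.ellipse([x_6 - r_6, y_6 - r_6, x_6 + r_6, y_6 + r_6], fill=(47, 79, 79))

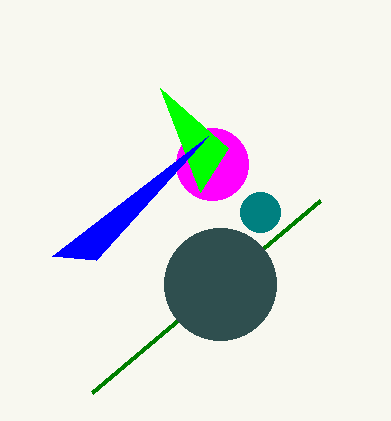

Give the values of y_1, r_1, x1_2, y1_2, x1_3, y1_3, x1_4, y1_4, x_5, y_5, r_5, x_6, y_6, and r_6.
y_1 = 164; r_1 = 36; x1_2 = 200; y1_2 = 192; x1_3 = 52; y1_3 = 256; x1_4 = 320; y1_4 = 200; x_5 = 260; y_5 = 212; r_5 = 20; x_6 = 220; y_6 = 284; r_6 = 56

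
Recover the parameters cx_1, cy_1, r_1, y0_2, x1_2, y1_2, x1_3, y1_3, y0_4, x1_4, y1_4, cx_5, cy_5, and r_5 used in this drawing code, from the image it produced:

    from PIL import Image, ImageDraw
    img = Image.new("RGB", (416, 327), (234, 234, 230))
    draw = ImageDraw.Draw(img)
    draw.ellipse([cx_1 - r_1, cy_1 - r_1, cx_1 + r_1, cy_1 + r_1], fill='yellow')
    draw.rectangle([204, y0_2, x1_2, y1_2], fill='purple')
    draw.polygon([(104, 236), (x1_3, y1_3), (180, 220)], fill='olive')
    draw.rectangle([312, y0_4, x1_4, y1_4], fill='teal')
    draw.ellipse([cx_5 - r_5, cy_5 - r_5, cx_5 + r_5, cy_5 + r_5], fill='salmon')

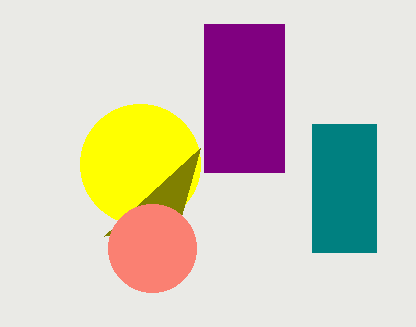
cx_1 = 140
cy_1 = 164
r_1 = 60
y0_2 = 24
x1_2 = 284
y1_2 = 172
x1_3 = 200
y1_3 = 148
y0_4 = 124
x1_4 = 376
y1_4 = 252
cx_5 = 152
cy_5 = 248
r_5 = 44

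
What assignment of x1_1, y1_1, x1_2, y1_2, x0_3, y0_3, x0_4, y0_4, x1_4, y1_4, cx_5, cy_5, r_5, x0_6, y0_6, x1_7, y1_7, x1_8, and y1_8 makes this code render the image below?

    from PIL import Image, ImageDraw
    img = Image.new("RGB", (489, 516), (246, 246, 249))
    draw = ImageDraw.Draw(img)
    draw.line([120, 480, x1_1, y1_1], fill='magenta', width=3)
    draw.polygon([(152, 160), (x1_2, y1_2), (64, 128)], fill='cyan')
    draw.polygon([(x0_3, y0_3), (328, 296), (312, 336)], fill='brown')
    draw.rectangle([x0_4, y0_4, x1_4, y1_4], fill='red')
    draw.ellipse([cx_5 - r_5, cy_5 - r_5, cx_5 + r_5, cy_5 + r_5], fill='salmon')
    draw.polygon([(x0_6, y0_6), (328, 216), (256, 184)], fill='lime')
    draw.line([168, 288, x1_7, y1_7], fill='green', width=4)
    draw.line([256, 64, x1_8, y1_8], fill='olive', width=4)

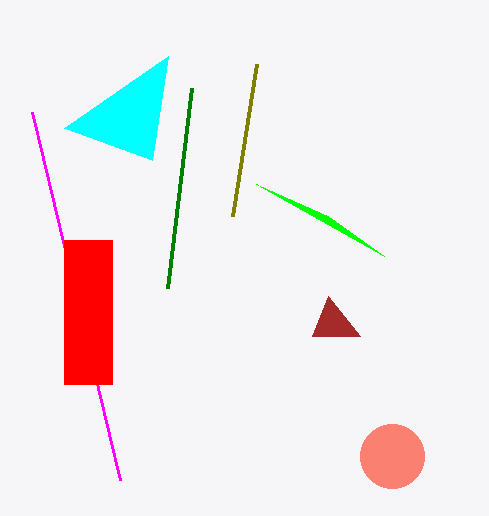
x1_1 = 32, y1_1 = 112, x1_2 = 168, y1_2 = 56, x0_3 = 360, y0_3 = 336, x0_4 = 64, y0_4 = 240, x1_4 = 112, y1_4 = 384, cx_5 = 392, cy_5 = 456, r_5 = 32, x0_6 = 384, y0_6 = 256, x1_7 = 192, y1_7 = 88, x1_8 = 232, y1_8 = 216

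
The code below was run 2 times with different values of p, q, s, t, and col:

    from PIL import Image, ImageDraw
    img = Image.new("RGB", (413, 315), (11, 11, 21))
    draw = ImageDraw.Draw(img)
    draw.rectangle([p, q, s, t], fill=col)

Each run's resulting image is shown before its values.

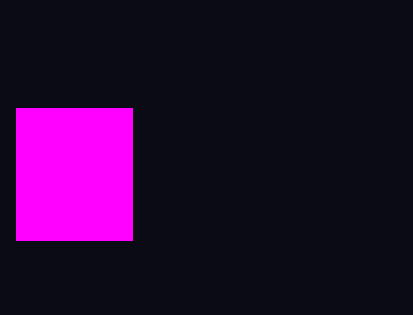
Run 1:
p = 16
q = 108
s = 132
t = 240
col = 'magenta'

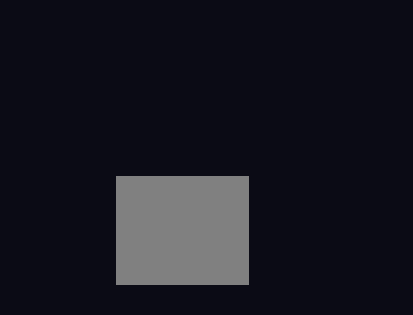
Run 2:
p = 116
q = 176
s = 248
t = 284
col = 'gray'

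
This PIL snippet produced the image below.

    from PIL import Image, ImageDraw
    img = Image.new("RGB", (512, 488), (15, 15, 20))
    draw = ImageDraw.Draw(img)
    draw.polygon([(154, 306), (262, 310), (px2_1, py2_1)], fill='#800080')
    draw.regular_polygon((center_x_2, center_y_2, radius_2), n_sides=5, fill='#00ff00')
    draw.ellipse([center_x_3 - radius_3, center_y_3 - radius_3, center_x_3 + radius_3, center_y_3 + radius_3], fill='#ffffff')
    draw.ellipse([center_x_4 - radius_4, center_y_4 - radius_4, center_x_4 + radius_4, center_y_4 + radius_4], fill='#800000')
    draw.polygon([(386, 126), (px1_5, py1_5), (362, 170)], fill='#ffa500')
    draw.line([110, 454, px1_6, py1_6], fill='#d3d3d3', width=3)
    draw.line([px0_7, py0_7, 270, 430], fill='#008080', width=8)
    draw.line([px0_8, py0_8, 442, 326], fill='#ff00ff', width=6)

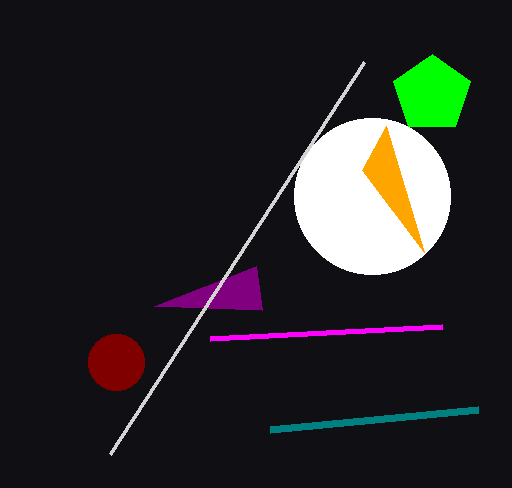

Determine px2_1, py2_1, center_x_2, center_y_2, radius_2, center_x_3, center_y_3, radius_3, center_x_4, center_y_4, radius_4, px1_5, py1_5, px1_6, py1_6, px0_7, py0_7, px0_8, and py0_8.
px2_1 = 256, py2_1 = 266, center_x_2 = 432, center_y_2 = 94, radius_2 = 40, center_x_3 = 372, center_y_3 = 196, radius_3 = 78, center_x_4 = 116, center_y_4 = 362, radius_4 = 28, px1_5 = 424, py1_5 = 252, px1_6 = 364, py1_6 = 62, px0_7 = 478, py0_7 = 410, px0_8 = 210, py0_8 = 338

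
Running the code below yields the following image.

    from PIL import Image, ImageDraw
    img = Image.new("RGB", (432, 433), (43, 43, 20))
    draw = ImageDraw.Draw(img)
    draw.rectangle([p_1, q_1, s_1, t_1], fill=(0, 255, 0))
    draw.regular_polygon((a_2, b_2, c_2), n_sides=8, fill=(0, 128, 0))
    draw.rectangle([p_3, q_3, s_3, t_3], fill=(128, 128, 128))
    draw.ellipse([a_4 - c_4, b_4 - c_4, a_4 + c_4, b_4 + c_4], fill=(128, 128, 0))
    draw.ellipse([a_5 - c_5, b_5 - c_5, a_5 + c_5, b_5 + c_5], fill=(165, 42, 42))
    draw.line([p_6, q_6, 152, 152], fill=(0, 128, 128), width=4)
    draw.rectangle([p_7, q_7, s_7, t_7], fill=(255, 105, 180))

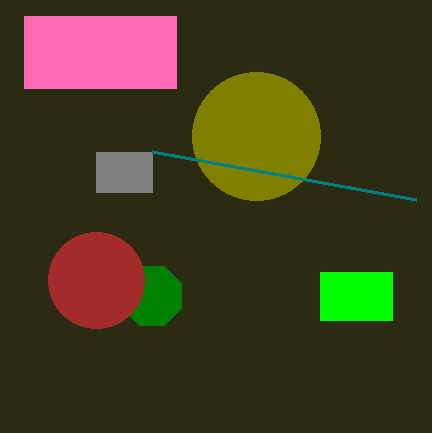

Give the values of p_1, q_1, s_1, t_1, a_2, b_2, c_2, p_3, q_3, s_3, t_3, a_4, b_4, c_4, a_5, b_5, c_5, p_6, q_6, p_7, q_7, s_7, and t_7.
p_1 = 320
q_1 = 272
s_1 = 392
t_1 = 320
a_2 = 152
b_2 = 296
c_2 = 32
p_3 = 96
q_3 = 152
s_3 = 152
t_3 = 192
a_4 = 256
b_4 = 136
c_4 = 64
a_5 = 96
b_5 = 280
c_5 = 48
p_6 = 416
q_6 = 200
p_7 = 24
q_7 = 16
s_7 = 176
t_7 = 88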